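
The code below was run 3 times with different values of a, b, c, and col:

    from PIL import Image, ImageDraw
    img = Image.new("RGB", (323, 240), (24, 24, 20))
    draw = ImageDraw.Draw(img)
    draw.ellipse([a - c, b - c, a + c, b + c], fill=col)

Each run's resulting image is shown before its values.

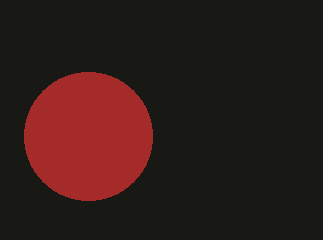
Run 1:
a = 88
b = 136
c = 64
col = 'brown'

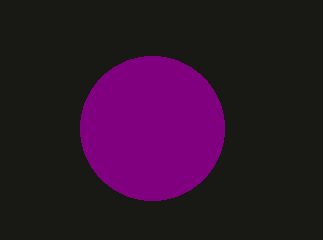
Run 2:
a = 152, b = 128, c = 72, col = 'purple'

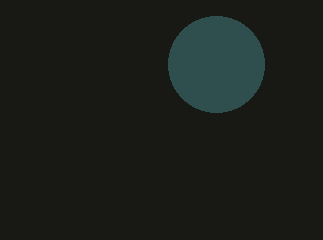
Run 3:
a = 216; b = 64; c = 48; col = 'darkslategray'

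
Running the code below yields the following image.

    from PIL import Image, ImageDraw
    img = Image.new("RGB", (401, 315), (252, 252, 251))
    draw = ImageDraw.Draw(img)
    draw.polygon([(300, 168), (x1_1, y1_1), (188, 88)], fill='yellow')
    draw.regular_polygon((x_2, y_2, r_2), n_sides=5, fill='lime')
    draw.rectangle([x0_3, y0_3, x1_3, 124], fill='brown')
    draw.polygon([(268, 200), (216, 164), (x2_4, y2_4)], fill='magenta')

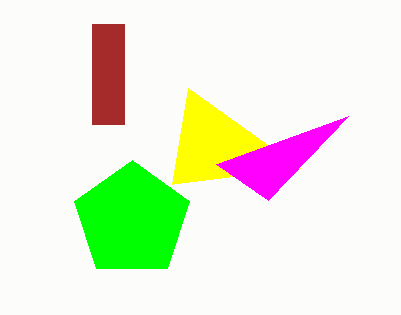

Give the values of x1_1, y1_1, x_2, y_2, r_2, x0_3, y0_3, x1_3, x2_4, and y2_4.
x1_1 = 172; y1_1 = 184; x_2 = 132; y_2 = 220; r_2 = 60; x0_3 = 92; y0_3 = 24; x1_3 = 124; x2_4 = 348; y2_4 = 116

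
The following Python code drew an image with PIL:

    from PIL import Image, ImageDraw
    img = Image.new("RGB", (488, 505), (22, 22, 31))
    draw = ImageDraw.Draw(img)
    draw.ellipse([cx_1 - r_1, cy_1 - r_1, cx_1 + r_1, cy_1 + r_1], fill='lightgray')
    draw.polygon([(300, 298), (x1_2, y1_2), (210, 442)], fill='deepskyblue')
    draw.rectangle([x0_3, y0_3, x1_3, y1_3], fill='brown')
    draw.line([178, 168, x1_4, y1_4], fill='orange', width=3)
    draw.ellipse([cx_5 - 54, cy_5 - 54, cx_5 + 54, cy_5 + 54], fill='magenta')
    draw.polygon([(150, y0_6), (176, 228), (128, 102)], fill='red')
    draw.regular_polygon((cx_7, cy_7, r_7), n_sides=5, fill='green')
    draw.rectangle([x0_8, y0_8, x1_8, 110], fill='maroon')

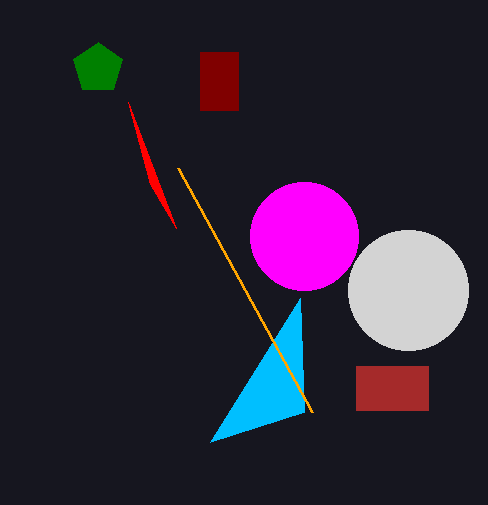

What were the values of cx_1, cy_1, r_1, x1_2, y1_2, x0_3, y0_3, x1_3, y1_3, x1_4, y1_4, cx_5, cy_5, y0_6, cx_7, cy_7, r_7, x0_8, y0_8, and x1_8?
cx_1 = 408, cy_1 = 290, r_1 = 60, x1_2 = 304, y1_2 = 412, x0_3 = 356, y0_3 = 366, x1_3 = 428, y1_3 = 410, x1_4 = 312, y1_4 = 412, cx_5 = 304, cy_5 = 236, y0_6 = 184, cx_7 = 98, cy_7 = 68, r_7 = 26, x0_8 = 200, y0_8 = 52, x1_8 = 238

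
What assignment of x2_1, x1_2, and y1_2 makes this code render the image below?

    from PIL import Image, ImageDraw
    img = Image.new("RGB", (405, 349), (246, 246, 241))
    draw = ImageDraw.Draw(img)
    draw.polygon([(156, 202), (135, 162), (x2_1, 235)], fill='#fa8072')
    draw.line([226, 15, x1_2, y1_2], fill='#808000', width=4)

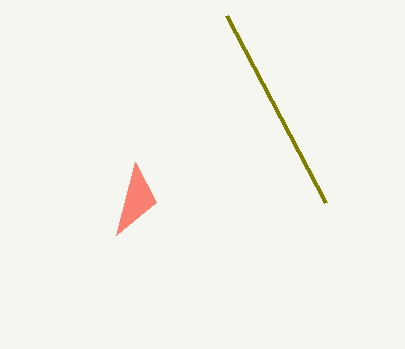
x2_1 = 116
x1_2 = 325
y1_2 = 202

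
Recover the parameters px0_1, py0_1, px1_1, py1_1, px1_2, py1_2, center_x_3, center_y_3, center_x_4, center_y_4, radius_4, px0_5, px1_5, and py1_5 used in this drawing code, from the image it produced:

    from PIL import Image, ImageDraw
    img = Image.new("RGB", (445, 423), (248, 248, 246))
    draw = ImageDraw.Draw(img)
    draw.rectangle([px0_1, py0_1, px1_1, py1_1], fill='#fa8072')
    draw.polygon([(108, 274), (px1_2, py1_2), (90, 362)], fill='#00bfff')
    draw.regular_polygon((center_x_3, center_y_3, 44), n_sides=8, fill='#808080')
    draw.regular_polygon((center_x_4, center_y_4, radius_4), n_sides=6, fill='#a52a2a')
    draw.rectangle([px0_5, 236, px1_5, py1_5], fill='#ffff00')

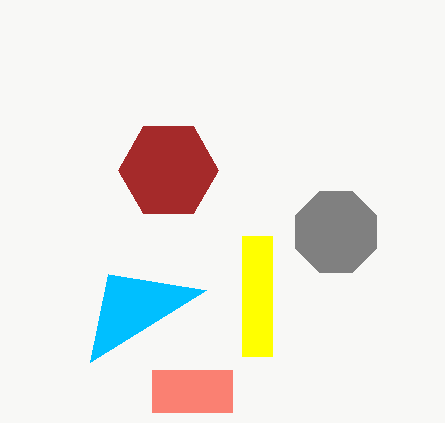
px0_1 = 152
py0_1 = 370
px1_1 = 232
py1_1 = 412
px1_2 = 206
py1_2 = 290
center_x_3 = 336
center_y_3 = 232
center_x_4 = 168
center_y_4 = 170
radius_4 = 50
px0_5 = 242
px1_5 = 272
py1_5 = 356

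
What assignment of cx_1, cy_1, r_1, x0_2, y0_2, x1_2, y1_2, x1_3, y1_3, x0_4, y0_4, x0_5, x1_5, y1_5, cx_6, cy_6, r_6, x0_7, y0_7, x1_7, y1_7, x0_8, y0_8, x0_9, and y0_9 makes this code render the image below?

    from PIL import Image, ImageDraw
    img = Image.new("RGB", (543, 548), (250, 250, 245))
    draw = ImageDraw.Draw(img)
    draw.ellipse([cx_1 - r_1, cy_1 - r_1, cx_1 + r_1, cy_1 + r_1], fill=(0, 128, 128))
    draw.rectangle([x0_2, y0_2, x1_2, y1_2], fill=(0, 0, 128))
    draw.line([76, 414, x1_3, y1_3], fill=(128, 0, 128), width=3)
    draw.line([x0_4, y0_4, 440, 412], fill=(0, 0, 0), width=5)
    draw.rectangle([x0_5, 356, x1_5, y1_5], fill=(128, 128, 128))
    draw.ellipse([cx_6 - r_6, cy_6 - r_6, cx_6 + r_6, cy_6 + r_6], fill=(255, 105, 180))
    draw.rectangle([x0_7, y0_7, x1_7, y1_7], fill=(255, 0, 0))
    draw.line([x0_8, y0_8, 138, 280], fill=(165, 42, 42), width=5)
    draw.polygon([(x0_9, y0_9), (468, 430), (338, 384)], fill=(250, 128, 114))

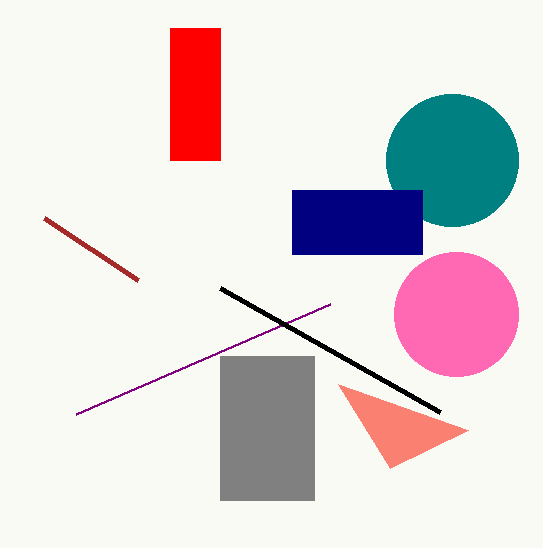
cx_1 = 452; cy_1 = 160; r_1 = 66; x0_2 = 292; y0_2 = 190; x1_2 = 422; y1_2 = 254; x1_3 = 330; y1_3 = 304; x0_4 = 220; y0_4 = 288; x0_5 = 220; x1_5 = 314; y1_5 = 500; cx_6 = 456; cy_6 = 314; r_6 = 62; x0_7 = 170; y0_7 = 28; x1_7 = 220; y1_7 = 160; x0_8 = 44; y0_8 = 218; x0_9 = 390; y0_9 = 468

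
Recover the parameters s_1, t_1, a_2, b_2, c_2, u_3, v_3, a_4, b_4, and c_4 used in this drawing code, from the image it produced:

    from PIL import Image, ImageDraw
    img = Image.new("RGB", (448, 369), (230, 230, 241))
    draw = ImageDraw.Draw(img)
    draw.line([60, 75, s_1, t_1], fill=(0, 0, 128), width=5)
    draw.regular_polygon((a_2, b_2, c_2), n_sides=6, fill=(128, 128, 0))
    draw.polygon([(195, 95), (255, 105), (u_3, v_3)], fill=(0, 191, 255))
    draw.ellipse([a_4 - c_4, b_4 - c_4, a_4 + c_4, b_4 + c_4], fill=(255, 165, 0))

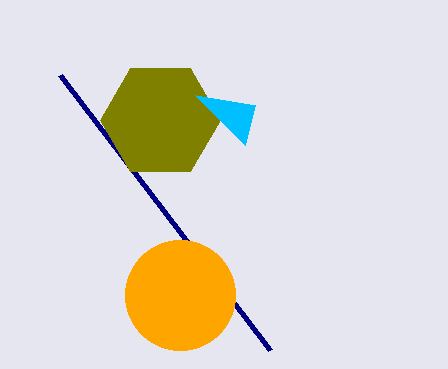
s_1 = 270
t_1 = 350
a_2 = 160
b_2 = 120
c_2 = 60
u_3 = 245
v_3 = 145
a_4 = 180
b_4 = 295
c_4 = 55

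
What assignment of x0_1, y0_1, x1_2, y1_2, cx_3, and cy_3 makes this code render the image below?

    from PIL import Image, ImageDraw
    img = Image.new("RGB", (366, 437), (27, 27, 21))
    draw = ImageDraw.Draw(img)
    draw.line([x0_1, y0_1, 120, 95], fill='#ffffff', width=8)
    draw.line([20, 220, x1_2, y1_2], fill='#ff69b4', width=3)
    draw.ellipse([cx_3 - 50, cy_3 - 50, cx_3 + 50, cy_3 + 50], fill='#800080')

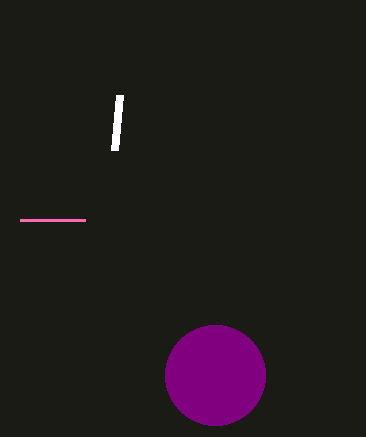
x0_1 = 115
y0_1 = 150
x1_2 = 85
y1_2 = 220
cx_3 = 215
cy_3 = 375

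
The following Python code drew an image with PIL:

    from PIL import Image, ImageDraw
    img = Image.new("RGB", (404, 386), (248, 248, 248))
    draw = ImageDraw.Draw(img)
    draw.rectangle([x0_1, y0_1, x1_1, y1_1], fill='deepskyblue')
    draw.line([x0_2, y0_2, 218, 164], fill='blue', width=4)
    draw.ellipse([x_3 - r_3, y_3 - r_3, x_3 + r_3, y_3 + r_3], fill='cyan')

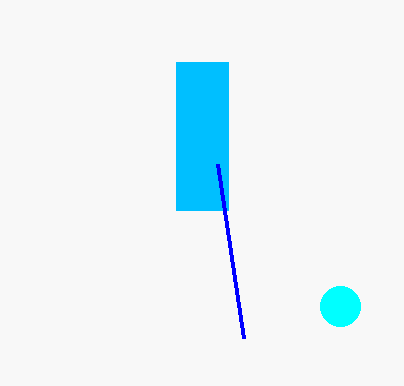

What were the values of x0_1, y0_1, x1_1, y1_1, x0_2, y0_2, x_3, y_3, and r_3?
x0_1 = 176; y0_1 = 62; x1_1 = 228; y1_1 = 210; x0_2 = 244; y0_2 = 338; x_3 = 340; y_3 = 306; r_3 = 20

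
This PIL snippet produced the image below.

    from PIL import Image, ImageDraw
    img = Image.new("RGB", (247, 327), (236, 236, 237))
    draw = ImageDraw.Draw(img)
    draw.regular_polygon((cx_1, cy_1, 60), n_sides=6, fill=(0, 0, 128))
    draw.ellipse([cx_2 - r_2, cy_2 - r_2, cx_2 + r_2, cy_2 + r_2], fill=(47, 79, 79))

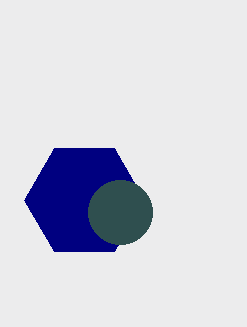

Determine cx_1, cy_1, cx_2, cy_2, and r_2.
cx_1 = 84
cy_1 = 200
cx_2 = 120
cy_2 = 212
r_2 = 32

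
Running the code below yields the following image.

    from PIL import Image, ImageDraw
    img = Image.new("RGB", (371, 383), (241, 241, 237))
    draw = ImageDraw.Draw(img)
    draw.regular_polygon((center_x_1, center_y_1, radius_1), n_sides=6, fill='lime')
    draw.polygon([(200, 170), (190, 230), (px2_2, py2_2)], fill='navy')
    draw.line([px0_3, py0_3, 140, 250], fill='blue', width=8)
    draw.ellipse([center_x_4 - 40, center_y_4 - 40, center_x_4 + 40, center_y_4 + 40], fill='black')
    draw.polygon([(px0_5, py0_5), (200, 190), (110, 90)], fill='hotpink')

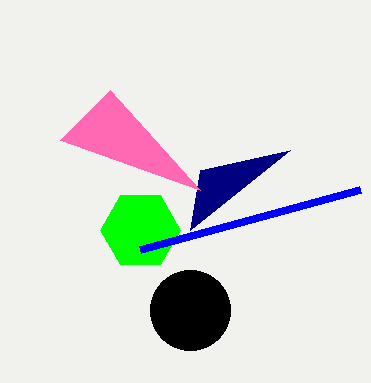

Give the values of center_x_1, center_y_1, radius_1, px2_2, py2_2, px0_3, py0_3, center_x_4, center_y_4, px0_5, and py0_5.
center_x_1 = 140; center_y_1 = 230; radius_1 = 40; px2_2 = 290; py2_2 = 150; px0_3 = 360; py0_3 = 190; center_x_4 = 190; center_y_4 = 310; px0_5 = 60; py0_5 = 140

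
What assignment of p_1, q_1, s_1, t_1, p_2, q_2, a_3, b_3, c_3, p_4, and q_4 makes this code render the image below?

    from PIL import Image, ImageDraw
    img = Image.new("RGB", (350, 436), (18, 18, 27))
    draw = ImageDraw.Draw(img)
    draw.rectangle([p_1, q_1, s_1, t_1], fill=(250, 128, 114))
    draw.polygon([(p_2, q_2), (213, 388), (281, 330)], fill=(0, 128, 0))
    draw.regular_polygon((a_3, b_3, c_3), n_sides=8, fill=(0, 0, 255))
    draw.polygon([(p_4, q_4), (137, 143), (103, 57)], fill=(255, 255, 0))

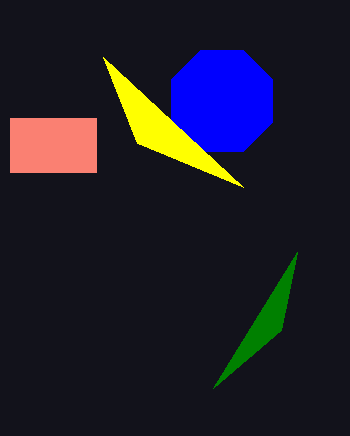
p_1 = 10
q_1 = 118
s_1 = 96
t_1 = 172
p_2 = 297
q_2 = 252
a_3 = 222
b_3 = 101
c_3 = 55
p_4 = 243
q_4 = 187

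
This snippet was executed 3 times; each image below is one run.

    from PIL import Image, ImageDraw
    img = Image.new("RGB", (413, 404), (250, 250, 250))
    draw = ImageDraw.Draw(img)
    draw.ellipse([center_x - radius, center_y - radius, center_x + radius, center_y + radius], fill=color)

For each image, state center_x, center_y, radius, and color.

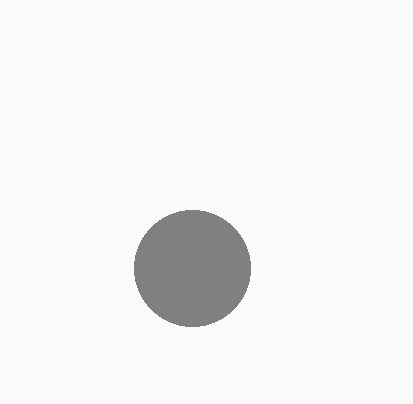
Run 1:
center_x = 192, center_y = 268, radius = 58, color = 'gray'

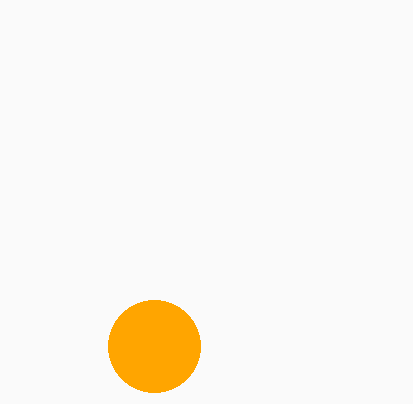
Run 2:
center_x = 154; center_y = 346; radius = 46; color = 'orange'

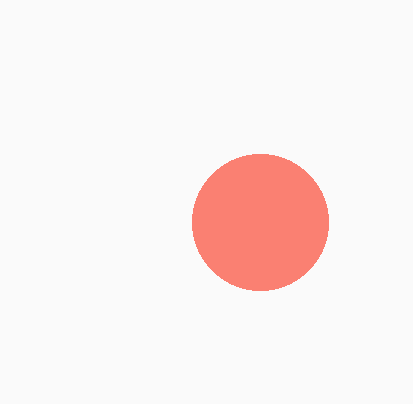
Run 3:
center_x = 260; center_y = 222; radius = 68; color = 'salmon'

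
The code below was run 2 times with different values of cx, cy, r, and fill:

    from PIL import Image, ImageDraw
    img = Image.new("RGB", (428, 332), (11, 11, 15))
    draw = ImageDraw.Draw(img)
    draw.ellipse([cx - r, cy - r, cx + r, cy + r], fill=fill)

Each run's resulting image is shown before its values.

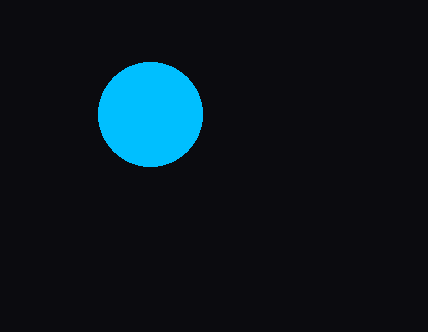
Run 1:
cx = 150
cy = 114
r = 52
fill = 'deepskyblue'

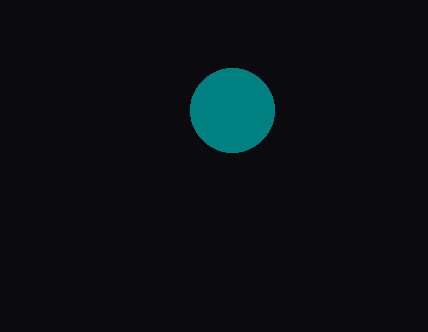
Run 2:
cx = 232; cy = 110; r = 42; fill = 'teal'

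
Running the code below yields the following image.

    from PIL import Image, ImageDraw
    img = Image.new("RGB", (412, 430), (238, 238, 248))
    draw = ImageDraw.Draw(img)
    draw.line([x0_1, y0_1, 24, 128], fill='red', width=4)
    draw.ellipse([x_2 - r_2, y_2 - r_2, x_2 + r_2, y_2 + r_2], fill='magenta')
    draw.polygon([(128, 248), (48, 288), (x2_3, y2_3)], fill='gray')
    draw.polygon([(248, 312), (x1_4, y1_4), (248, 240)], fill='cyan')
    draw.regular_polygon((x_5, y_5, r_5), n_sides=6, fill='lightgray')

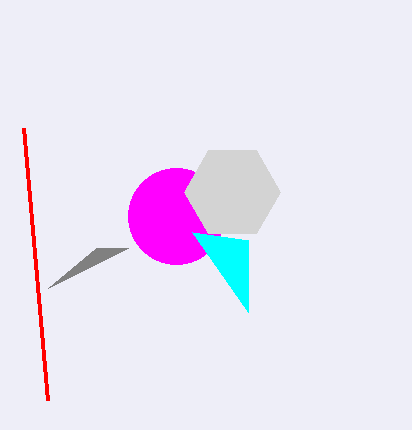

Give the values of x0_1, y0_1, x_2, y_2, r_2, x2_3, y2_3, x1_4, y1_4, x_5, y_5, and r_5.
x0_1 = 48
y0_1 = 400
x_2 = 176
y_2 = 216
r_2 = 48
x2_3 = 96
y2_3 = 248
x1_4 = 192
y1_4 = 232
x_5 = 232
y_5 = 192
r_5 = 48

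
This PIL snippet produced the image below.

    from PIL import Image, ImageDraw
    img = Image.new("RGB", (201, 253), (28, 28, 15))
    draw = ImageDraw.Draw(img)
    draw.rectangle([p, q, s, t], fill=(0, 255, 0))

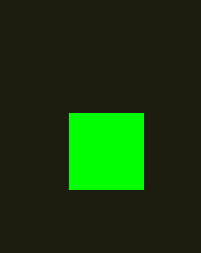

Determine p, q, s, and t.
p = 69, q = 113, s = 143, t = 189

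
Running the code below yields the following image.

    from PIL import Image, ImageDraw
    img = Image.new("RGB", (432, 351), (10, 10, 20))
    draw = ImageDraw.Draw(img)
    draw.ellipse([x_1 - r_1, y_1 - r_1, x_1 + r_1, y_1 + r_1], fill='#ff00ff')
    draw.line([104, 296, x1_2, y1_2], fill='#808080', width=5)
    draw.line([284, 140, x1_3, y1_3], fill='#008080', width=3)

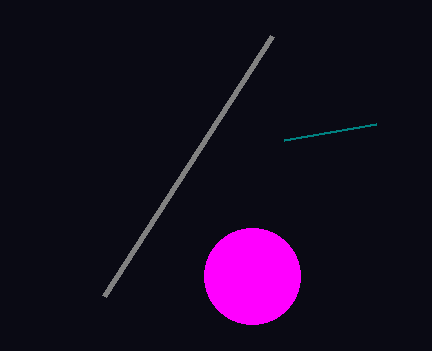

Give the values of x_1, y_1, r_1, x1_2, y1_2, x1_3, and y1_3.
x_1 = 252; y_1 = 276; r_1 = 48; x1_2 = 272; y1_2 = 36; x1_3 = 376; y1_3 = 124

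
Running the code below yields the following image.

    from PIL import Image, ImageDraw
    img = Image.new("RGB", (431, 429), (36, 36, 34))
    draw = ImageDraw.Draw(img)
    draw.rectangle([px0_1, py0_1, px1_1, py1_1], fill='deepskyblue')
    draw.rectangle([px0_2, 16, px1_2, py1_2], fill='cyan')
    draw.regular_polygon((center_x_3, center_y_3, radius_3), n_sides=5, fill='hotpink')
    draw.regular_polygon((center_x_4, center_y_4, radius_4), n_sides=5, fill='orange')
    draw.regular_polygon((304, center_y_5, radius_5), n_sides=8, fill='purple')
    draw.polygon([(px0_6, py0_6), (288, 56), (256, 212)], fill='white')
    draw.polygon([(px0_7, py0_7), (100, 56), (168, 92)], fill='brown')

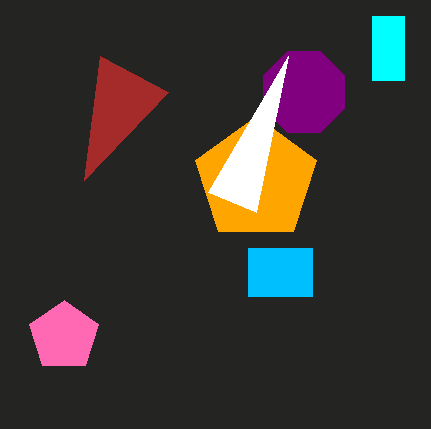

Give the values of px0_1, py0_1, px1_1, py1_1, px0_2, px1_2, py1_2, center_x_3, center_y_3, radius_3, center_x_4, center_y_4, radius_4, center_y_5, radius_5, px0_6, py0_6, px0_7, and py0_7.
px0_1 = 248; py0_1 = 248; px1_1 = 312; py1_1 = 296; px0_2 = 372; px1_2 = 404; py1_2 = 80; center_x_3 = 64; center_y_3 = 336; radius_3 = 36; center_x_4 = 256; center_y_4 = 180; radius_4 = 64; center_y_5 = 92; radius_5 = 44; px0_6 = 208; py0_6 = 192; px0_7 = 84; py0_7 = 180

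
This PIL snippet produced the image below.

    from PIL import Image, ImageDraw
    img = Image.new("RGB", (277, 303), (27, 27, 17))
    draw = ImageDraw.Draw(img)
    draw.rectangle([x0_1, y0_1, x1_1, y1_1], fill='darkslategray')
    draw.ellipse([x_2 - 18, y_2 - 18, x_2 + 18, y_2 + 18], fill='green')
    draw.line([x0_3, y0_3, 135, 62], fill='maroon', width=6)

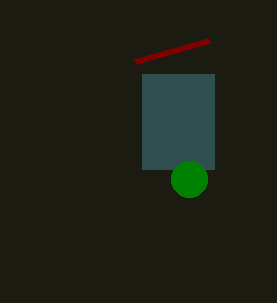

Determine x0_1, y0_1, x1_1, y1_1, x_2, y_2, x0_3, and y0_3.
x0_1 = 142, y0_1 = 74, x1_1 = 214, y1_1 = 169, x_2 = 189, y_2 = 179, x0_3 = 209, y0_3 = 41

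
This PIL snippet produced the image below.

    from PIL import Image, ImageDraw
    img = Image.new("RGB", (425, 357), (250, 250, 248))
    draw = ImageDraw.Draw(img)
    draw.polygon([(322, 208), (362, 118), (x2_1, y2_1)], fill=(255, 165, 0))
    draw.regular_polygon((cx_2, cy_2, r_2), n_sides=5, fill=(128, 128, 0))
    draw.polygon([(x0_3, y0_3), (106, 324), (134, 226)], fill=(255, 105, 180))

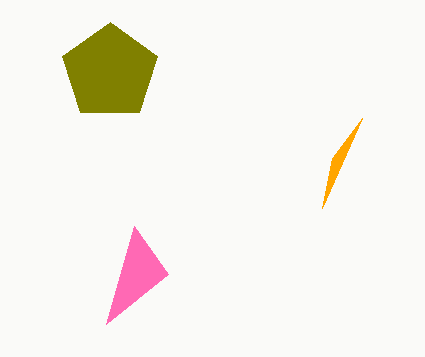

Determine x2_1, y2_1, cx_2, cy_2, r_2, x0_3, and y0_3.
x2_1 = 332
y2_1 = 158
cx_2 = 110
cy_2 = 72
r_2 = 50
x0_3 = 168
y0_3 = 274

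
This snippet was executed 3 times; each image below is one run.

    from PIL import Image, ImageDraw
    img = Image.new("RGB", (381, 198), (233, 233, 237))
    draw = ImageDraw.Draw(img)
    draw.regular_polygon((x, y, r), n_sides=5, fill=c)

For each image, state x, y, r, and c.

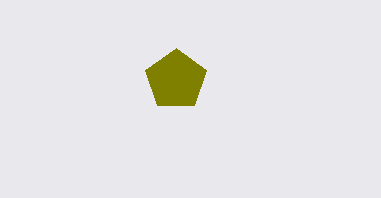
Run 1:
x = 176
y = 80
r = 32
c = 'olive'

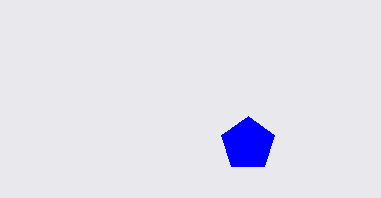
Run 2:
x = 248
y = 144
r = 28
c = 'blue'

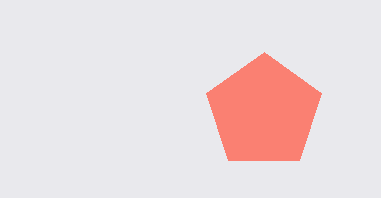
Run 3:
x = 264, y = 112, r = 60, c = 'salmon'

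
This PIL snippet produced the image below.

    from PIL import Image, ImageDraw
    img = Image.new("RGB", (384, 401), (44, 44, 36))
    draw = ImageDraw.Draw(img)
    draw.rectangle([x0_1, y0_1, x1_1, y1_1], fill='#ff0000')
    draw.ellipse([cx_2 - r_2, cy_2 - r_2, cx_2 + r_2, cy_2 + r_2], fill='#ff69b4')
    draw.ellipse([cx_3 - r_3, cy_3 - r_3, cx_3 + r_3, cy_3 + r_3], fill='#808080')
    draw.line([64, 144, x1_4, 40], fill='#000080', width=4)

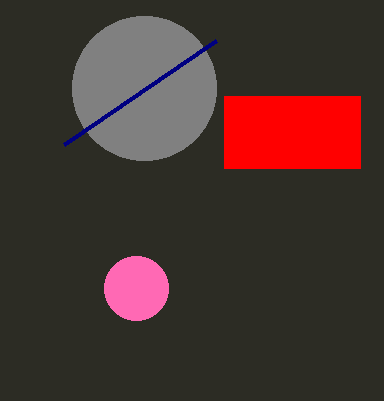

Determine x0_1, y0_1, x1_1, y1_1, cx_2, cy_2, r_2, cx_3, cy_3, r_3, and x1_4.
x0_1 = 224; y0_1 = 96; x1_1 = 360; y1_1 = 168; cx_2 = 136; cy_2 = 288; r_2 = 32; cx_3 = 144; cy_3 = 88; r_3 = 72; x1_4 = 216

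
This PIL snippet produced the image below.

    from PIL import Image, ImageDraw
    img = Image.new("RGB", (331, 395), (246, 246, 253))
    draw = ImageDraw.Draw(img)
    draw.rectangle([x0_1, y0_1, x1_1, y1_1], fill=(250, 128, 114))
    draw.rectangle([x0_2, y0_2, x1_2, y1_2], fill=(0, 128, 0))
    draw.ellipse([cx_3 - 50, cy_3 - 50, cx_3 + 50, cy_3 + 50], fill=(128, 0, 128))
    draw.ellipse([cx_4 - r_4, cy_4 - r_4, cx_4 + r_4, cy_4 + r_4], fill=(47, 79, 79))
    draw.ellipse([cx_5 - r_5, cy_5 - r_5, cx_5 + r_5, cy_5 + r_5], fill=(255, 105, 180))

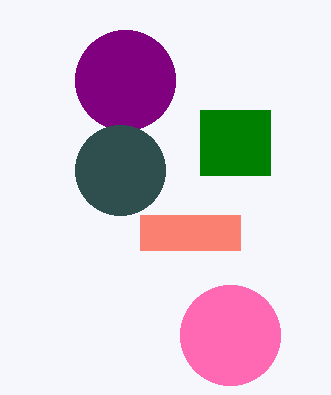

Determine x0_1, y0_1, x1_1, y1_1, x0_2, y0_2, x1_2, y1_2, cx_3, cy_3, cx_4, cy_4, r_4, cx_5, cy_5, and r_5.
x0_1 = 140
y0_1 = 215
x1_1 = 240
y1_1 = 250
x0_2 = 200
y0_2 = 110
x1_2 = 270
y1_2 = 175
cx_3 = 125
cy_3 = 80
cx_4 = 120
cy_4 = 170
r_4 = 45
cx_5 = 230
cy_5 = 335
r_5 = 50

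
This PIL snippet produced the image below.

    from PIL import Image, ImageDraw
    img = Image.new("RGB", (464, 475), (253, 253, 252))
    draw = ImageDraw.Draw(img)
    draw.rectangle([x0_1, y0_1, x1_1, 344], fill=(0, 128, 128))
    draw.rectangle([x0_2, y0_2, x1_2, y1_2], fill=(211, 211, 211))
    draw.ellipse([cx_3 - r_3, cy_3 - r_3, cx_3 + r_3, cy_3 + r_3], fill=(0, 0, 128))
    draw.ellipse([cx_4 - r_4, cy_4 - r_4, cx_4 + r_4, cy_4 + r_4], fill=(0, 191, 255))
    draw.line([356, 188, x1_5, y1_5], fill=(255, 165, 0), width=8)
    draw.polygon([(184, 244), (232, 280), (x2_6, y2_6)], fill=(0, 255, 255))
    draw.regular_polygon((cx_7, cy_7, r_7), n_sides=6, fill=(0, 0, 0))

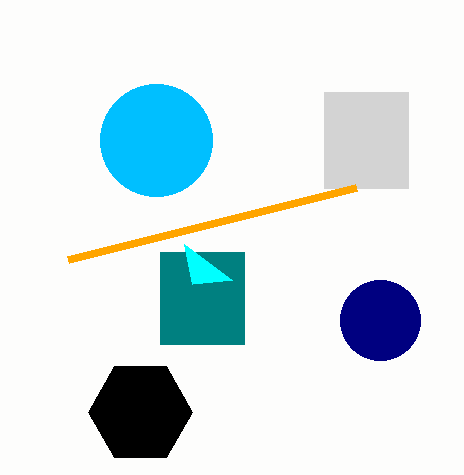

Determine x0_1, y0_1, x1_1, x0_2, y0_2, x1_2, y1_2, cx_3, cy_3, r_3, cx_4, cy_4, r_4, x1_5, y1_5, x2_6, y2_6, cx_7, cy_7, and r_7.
x0_1 = 160; y0_1 = 252; x1_1 = 244; x0_2 = 324; y0_2 = 92; x1_2 = 408; y1_2 = 188; cx_3 = 380; cy_3 = 320; r_3 = 40; cx_4 = 156; cy_4 = 140; r_4 = 56; x1_5 = 68; y1_5 = 260; x2_6 = 192; y2_6 = 284; cx_7 = 140; cy_7 = 412; r_7 = 52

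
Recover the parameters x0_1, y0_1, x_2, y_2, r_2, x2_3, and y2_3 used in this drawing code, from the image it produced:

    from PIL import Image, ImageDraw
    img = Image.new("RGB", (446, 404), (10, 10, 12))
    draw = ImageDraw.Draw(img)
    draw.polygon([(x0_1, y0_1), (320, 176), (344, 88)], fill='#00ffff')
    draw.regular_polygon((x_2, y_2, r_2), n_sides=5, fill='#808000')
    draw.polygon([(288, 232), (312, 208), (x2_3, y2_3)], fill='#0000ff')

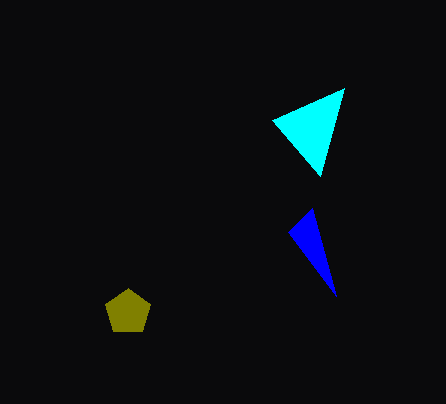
x0_1 = 272; y0_1 = 120; x_2 = 128; y_2 = 312; r_2 = 24; x2_3 = 336; y2_3 = 296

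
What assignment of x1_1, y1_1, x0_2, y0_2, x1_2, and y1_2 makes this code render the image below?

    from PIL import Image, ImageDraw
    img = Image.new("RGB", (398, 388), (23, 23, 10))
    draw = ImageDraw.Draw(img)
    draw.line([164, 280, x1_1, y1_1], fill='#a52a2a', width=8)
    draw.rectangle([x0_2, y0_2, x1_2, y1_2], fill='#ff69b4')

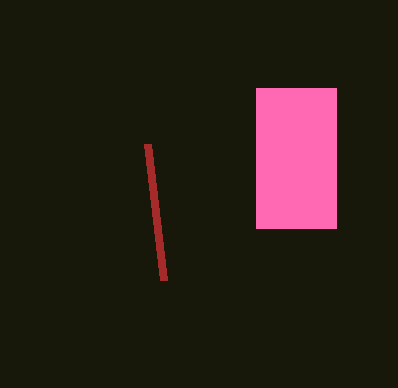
x1_1 = 148, y1_1 = 144, x0_2 = 256, y0_2 = 88, x1_2 = 336, y1_2 = 228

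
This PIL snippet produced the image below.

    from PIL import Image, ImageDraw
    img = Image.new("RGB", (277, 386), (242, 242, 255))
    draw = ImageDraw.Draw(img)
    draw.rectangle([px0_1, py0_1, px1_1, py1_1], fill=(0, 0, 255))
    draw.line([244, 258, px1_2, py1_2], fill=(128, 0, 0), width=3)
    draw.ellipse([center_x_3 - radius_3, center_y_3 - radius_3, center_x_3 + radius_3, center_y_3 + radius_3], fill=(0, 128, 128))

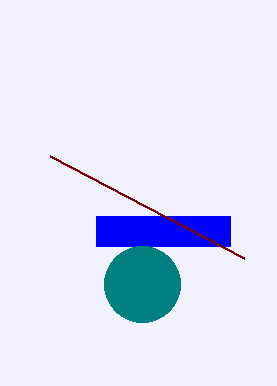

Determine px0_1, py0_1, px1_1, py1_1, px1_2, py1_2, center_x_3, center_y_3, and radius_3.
px0_1 = 96, py0_1 = 216, px1_1 = 230, py1_1 = 246, px1_2 = 50, py1_2 = 156, center_x_3 = 142, center_y_3 = 284, radius_3 = 38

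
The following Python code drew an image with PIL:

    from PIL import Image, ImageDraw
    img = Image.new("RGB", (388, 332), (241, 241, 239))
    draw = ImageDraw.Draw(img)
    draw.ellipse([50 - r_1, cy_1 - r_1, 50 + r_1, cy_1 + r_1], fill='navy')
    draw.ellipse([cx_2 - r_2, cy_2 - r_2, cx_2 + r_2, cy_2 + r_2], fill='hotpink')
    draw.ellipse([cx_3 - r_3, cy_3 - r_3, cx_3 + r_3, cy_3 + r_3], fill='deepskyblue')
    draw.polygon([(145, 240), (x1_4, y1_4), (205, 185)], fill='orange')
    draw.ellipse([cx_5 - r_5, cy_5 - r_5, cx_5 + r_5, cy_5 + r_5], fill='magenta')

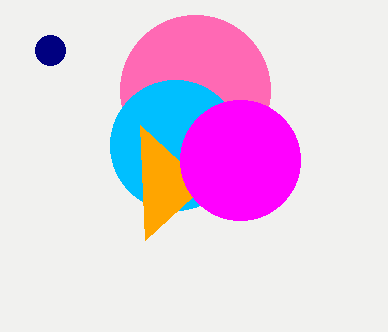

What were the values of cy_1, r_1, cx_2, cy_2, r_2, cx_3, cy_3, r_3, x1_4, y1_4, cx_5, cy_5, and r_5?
cy_1 = 50, r_1 = 15, cx_2 = 195, cy_2 = 90, r_2 = 75, cx_3 = 175, cy_3 = 145, r_3 = 65, x1_4 = 140, y1_4 = 125, cx_5 = 240, cy_5 = 160, r_5 = 60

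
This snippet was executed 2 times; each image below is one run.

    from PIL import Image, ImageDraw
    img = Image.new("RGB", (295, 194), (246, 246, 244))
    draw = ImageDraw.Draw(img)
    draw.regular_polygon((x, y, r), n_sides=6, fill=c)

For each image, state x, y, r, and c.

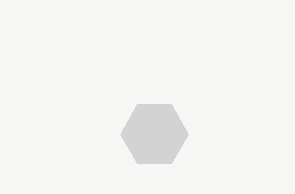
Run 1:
x = 154; y = 134; r = 34; c = 'lightgray'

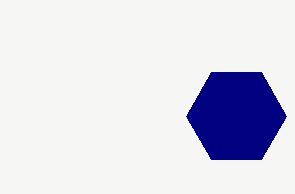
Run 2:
x = 236
y = 116
r = 50
c = 'navy'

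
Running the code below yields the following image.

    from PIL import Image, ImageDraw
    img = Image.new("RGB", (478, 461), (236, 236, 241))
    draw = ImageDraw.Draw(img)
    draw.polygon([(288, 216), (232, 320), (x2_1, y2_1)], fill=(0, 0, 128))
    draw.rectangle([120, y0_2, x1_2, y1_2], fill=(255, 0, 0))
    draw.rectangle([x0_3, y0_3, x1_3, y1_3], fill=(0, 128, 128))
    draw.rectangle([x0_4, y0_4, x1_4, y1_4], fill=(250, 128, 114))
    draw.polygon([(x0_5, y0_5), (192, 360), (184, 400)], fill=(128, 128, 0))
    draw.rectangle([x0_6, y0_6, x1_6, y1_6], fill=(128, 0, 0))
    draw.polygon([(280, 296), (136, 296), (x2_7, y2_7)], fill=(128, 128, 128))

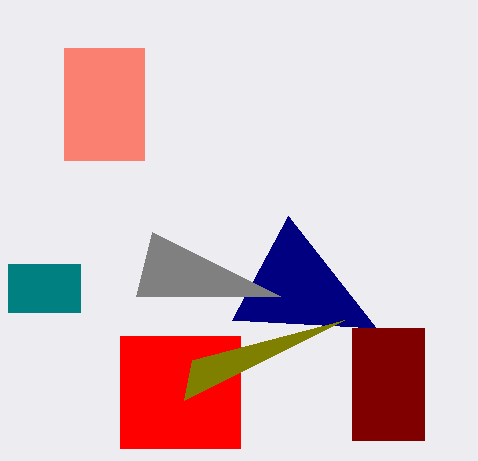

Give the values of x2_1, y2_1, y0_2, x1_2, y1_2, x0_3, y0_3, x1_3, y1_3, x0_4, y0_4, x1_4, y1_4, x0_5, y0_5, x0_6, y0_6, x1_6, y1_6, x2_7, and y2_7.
x2_1 = 376; y2_1 = 328; y0_2 = 336; x1_2 = 240; y1_2 = 448; x0_3 = 8; y0_3 = 264; x1_3 = 80; y1_3 = 312; x0_4 = 64; y0_4 = 48; x1_4 = 144; y1_4 = 160; x0_5 = 344; y0_5 = 320; x0_6 = 352; y0_6 = 328; x1_6 = 424; y1_6 = 440; x2_7 = 152; y2_7 = 232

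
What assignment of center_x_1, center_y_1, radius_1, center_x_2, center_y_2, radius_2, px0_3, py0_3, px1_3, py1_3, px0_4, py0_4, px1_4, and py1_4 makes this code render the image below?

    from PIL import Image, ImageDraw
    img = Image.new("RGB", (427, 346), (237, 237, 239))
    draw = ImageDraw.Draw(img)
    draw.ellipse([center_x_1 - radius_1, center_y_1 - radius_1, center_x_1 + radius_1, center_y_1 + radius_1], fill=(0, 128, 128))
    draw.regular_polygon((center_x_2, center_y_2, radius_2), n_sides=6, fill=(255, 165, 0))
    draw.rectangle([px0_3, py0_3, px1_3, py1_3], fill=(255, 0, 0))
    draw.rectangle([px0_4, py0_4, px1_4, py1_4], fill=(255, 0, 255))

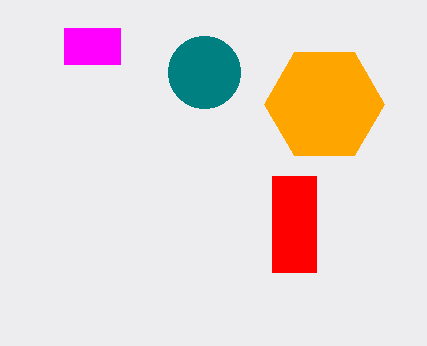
center_x_1 = 204
center_y_1 = 72
radius_1 = 36
center_x_2 = 324
center_y_2 = 104
radius_2 = 60
px0_3 = 272
py0_3 = 176
px1_3 = 316
py1_3 = 272
px0_4 = 64
py0_4 = 28
px1_4 = 120
py1_4 = 64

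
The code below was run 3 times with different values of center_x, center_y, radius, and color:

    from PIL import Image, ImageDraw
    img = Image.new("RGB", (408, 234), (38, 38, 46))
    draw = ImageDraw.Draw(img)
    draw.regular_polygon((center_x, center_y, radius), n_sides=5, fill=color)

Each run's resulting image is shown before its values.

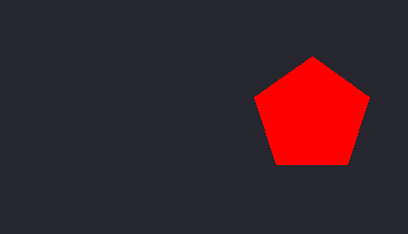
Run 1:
center_x = 312; center_y = 116; radius = 60; color = 'red'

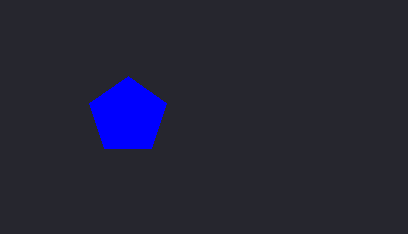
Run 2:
center_x = 128, center_y = 116, radius = 40, color = 'blue'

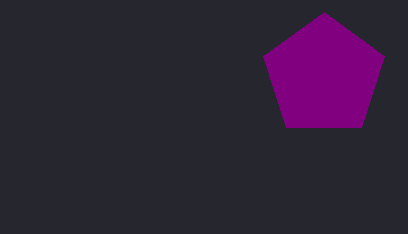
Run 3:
center_x = 324
center_y = 76
radius = 64
color = 'purple'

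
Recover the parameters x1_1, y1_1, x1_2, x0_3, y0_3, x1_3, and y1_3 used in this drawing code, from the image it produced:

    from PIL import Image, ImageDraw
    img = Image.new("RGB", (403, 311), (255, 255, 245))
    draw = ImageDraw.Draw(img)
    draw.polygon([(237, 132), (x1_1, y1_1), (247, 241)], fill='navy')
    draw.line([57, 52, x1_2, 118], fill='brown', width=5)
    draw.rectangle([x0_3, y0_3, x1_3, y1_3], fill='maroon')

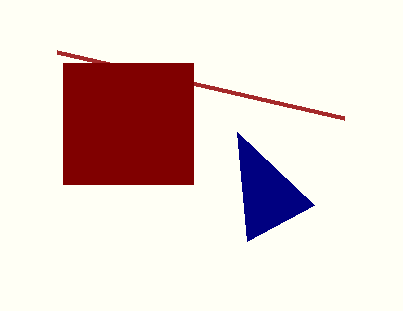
x1_1 = 314
y1_1 = 205
x1_2 = 344
x0_3 = 63
y0_3 = 63
x1_3 = 193
y1_3 = 184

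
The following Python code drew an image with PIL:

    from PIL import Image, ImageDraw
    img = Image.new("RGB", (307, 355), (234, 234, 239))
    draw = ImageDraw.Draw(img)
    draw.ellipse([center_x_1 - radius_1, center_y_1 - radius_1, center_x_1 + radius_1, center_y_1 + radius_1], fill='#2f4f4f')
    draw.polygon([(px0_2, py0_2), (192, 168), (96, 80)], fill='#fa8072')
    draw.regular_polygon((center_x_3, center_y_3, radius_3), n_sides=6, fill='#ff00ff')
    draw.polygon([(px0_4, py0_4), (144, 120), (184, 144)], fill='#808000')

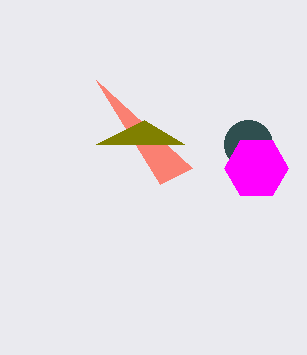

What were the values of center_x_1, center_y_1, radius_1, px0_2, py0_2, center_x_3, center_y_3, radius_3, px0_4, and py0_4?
center_x_1 = 248
center_y_1 = 144
radius_1 = 24
px0_2 = 160
py0_2 = 184
center_x_3 = 256
center_y_3 = 168
radius_3 = 32
px0_4 = 96
py0_4 = 144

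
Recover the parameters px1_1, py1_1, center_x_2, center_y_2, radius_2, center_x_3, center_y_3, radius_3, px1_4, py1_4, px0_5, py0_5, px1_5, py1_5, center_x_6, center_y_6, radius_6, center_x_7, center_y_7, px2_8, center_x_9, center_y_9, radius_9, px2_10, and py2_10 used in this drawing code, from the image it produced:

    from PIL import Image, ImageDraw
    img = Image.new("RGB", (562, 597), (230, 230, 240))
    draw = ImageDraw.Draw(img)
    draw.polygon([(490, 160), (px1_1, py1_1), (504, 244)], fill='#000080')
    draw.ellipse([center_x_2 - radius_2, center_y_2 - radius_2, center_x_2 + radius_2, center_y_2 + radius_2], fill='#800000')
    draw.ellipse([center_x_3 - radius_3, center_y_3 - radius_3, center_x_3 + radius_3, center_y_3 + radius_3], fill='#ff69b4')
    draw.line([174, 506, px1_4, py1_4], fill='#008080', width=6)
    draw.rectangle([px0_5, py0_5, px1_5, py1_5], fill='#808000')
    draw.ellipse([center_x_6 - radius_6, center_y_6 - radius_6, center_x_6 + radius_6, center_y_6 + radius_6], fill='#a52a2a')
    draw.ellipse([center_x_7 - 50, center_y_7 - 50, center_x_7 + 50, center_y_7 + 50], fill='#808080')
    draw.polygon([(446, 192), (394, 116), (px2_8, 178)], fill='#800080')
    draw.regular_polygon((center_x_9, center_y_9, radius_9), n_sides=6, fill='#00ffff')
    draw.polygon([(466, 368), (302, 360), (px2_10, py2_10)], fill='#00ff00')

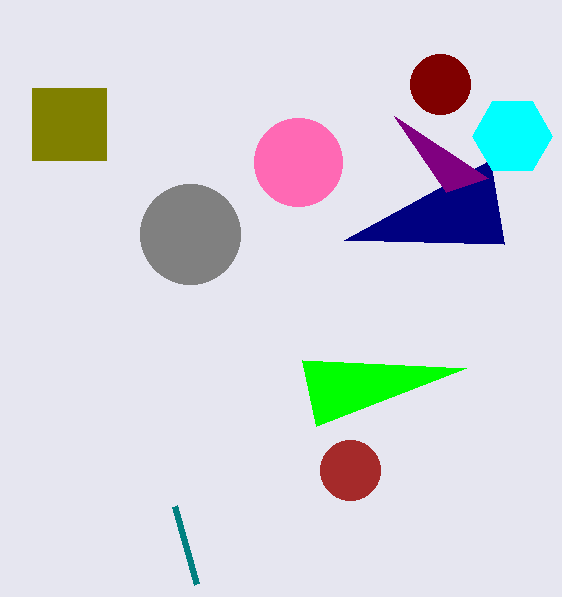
px1_1 = 344; py1_1 = 240; center_x_2 = 440; center_y_2 = 84; radius_2 = 30; center_x_3 = 298; center_y_3 = 162; radius_3 = 44; px1_4 = 196; py1_4 = 584; px0_5 = 32; py0_5 = 88; px1_5 = 106; py1_5 = 160; center_x_6 = 350; center_y_6 = 470; radius_6 = 30; center_x_7 = 190; center_y_7 = 234; px2_8 = 488; center_x_9 = 512; center_y_9 = 136; radius_9 = 40; px2_10 = 316; py2_10 = 426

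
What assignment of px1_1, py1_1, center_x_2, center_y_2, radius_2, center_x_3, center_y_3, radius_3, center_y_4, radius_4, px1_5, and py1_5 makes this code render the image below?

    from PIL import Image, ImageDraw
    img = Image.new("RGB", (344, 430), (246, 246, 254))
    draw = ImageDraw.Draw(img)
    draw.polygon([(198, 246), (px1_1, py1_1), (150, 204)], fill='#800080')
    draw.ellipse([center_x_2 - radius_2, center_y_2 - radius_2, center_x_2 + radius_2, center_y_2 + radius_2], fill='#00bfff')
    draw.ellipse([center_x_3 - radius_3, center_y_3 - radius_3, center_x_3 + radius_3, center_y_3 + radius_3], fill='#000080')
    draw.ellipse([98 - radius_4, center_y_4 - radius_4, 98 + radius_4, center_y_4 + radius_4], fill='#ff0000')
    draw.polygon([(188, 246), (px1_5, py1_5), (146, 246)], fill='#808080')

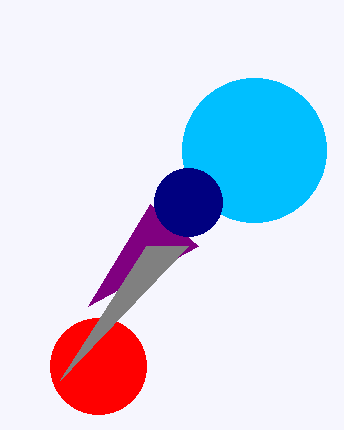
px1_1 = 88; py1_1 = 306; center_x_2 = 254; center_y_2 = 150; radius_2 = 72; center_x_3 = 188; center_y_3 = 202; radius_3 = 34; center_y_4 = 366; radius_4 = 48; px1_5 = 60; py1_5 = 380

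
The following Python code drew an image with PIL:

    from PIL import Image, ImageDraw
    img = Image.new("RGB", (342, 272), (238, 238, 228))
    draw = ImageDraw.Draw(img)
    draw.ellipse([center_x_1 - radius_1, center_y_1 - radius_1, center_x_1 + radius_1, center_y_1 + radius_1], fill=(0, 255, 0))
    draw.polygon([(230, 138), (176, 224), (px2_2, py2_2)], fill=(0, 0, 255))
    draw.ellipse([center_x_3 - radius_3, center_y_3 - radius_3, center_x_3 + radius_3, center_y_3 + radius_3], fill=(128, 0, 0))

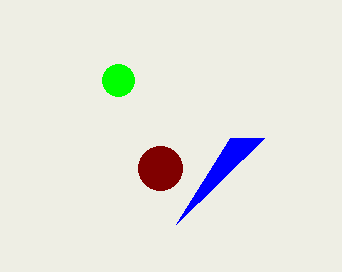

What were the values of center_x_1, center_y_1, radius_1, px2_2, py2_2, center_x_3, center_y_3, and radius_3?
center_x_1 = 118; center_y_1 = 80; radius_1 = 16; px2_2 = 264; py2_2 = 138; center_x_3 = 160; center_y_3 = 168; radius_3 = 22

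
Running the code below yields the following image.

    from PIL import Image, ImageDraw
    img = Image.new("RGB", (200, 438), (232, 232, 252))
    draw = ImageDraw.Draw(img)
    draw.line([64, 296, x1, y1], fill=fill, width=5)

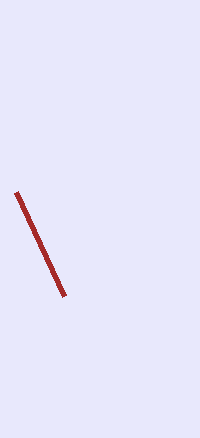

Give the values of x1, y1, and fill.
x1 = 16
y1 = 192
fill = 'brown'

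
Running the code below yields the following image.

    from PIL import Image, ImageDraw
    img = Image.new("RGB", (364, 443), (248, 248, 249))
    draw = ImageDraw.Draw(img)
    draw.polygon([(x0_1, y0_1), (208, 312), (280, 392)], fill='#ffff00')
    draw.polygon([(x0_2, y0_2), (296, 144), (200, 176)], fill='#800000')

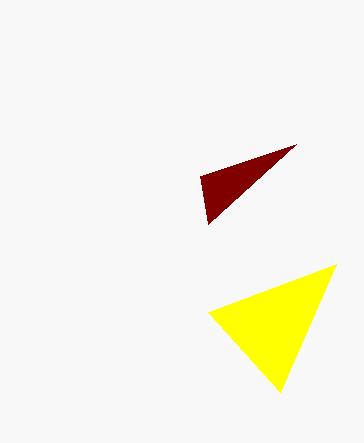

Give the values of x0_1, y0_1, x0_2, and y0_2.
x0_1 = 336; y0_1 = 264; x0_2 = 208; y0_2 = 224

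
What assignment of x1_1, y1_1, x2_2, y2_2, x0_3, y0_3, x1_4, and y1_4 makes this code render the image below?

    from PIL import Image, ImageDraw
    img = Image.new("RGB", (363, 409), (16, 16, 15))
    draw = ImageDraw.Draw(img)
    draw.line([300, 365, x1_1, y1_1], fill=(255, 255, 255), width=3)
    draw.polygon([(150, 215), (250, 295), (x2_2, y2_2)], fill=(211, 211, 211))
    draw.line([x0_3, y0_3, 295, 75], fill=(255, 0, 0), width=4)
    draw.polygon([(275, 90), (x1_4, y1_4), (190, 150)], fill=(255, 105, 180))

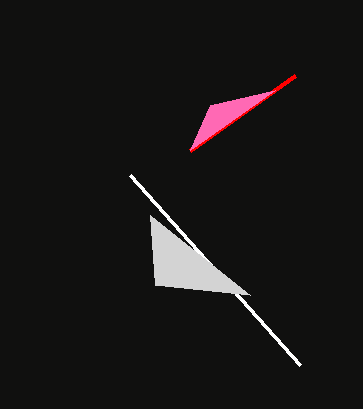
x1_1 = 130; y1_1 = 175; x2_2 = 155; y2_2 = 285; x0_3 = 190; y0_3 = 150; x1_4 = 210; y1_4 = 105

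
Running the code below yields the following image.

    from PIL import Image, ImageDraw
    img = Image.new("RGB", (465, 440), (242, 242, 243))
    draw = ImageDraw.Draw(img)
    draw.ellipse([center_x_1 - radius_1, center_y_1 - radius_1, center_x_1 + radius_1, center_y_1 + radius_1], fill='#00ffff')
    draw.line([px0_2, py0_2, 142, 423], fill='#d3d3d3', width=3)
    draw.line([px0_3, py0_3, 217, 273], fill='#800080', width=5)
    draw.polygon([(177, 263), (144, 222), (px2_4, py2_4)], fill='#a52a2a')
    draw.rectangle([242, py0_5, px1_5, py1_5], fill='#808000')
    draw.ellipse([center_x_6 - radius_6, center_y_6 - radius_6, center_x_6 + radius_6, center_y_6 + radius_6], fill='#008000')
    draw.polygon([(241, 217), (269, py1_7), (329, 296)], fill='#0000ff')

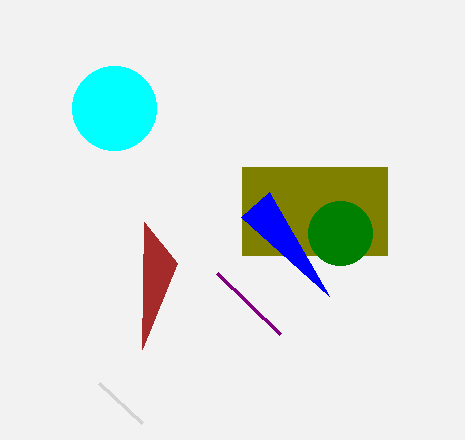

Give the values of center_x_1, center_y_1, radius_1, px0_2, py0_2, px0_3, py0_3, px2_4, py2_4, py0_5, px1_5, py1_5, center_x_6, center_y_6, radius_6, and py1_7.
center_x_1 = 114; center_y_1 = 108; radius_1 = 42; px0_2 = 99; py0_2 = 383; px0_3 = 280; py0_3 = 334; px2_4 = 142; py2_4 = 349; py0_5 = 167; px1_5 = 387; py1_5 = 255; center_x_6 = 340; center_y_6 = 233; radius_6 = 32; py1_7 = 192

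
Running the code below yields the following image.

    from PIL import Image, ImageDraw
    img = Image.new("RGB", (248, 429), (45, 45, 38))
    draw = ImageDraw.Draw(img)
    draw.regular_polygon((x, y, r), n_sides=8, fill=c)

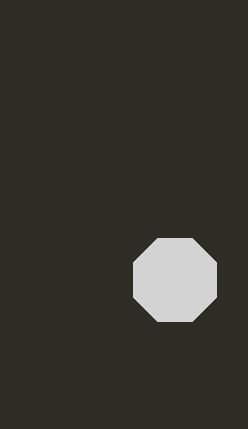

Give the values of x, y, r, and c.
x = 175; y = 280; r = 45; c = 'lightgray'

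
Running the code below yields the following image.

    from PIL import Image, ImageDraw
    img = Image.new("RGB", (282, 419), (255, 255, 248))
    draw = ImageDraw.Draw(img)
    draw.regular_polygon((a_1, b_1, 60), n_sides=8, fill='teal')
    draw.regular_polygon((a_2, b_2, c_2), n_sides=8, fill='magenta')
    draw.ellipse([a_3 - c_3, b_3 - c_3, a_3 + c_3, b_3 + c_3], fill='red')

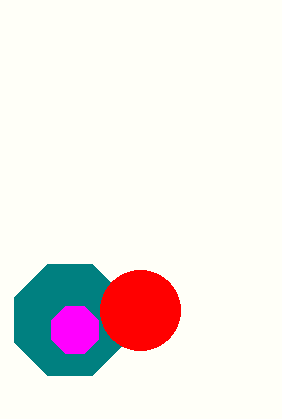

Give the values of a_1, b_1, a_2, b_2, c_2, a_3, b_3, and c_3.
a_1 = 70; b_1 = 320; a_2 = 75; b_2 = 330; c_2 = 25; a_3 = 140; b_3 = 310; c_3 = 40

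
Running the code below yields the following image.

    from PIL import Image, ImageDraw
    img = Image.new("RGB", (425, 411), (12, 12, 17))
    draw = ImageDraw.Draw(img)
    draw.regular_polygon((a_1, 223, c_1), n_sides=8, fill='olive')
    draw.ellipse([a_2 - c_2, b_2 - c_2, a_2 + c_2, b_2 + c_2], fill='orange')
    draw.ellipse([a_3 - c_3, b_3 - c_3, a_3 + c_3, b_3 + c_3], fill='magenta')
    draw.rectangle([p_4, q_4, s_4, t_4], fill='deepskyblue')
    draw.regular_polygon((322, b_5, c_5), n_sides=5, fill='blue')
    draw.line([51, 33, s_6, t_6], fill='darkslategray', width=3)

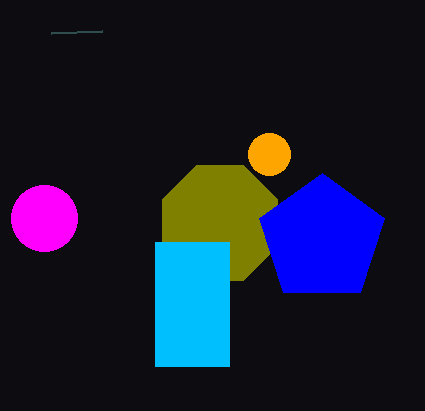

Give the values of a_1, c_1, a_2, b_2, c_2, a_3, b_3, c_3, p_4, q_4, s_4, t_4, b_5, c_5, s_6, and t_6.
a_1 = 220
c_1 = 62
a_2 = 269
b_2 = 154
c_2 = 21
a_3 = 44
b_3 = 218
c_3 = 33
p_4 = 155
q_4 = 242
s_4 = 229
t_4 = 366
b_5 = 239
c_5 = 66
s_6 = 102
t_6 = 31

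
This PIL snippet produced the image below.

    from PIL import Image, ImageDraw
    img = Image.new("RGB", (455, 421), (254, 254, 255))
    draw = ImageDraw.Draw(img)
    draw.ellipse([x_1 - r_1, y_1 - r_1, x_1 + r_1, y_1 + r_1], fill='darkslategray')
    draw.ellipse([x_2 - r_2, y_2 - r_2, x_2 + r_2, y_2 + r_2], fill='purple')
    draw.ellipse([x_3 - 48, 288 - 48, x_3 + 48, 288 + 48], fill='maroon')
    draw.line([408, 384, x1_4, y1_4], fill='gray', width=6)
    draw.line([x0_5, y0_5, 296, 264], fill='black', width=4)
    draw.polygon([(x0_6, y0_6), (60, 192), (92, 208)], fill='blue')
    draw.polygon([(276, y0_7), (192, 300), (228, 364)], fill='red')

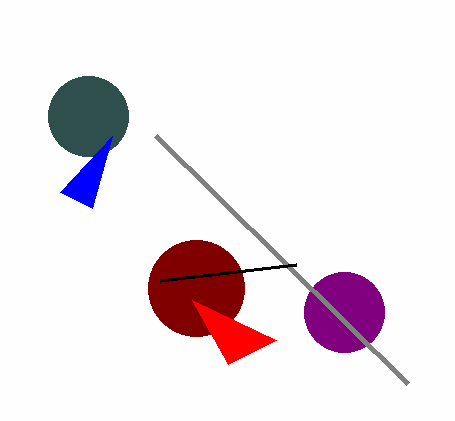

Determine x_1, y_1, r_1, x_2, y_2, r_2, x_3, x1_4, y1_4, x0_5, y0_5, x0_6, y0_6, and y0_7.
x_1 = 88
y_1 = 116
r_1 = 40
x_2 = 344
y_2 = 312
r_2 = 40
x_3 = 196
x1_4 = 156
y1_4 = 136
x0_5 = 160
y0_5 = 280
x0_6 = 112
y0_6 = 136
y0_7 = 340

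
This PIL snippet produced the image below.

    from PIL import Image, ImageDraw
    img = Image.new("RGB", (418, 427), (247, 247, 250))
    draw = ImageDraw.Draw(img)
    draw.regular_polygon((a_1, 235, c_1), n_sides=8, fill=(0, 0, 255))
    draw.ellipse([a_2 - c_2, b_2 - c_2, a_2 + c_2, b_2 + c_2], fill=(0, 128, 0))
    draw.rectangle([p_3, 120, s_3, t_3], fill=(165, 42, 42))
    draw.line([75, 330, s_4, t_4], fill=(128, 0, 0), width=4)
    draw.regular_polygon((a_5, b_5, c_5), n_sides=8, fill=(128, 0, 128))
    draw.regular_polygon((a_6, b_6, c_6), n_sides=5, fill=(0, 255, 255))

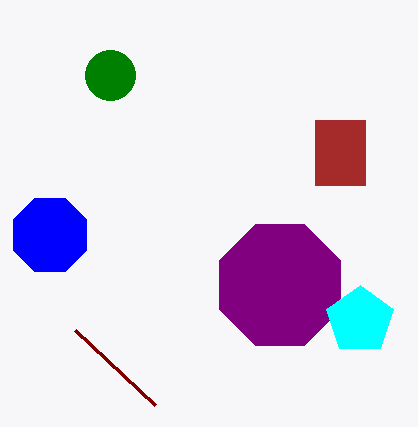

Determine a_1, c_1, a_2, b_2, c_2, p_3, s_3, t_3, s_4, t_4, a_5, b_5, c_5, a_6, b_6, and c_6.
a_1 = 50
c_1 = 40
a_2 = 110
b_2 = 75
c_2 = 25
p_3 = 315
s_3 = 365
t_3 = 185
s_4 = 155
t_4 = 405
a_5 = 280
b_5 = 285
c_5 = 65
a_6 = 360
b_6 = 320
c_6 = 35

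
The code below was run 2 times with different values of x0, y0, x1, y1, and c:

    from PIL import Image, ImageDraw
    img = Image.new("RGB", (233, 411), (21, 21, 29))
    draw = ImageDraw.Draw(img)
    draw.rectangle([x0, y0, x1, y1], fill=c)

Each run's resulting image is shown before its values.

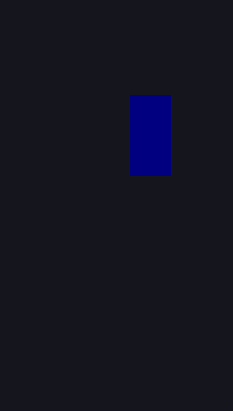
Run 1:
x0 = 130
y0 = 95
x1 = 170
y1 = 175
c = 'navy'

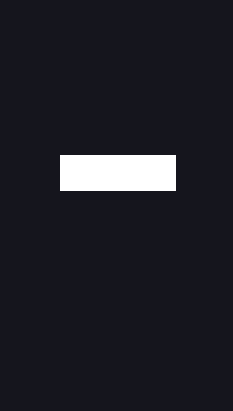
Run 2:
x0 = 60; y0 = 155; x1 = 175; y1 = 190; c = 'white'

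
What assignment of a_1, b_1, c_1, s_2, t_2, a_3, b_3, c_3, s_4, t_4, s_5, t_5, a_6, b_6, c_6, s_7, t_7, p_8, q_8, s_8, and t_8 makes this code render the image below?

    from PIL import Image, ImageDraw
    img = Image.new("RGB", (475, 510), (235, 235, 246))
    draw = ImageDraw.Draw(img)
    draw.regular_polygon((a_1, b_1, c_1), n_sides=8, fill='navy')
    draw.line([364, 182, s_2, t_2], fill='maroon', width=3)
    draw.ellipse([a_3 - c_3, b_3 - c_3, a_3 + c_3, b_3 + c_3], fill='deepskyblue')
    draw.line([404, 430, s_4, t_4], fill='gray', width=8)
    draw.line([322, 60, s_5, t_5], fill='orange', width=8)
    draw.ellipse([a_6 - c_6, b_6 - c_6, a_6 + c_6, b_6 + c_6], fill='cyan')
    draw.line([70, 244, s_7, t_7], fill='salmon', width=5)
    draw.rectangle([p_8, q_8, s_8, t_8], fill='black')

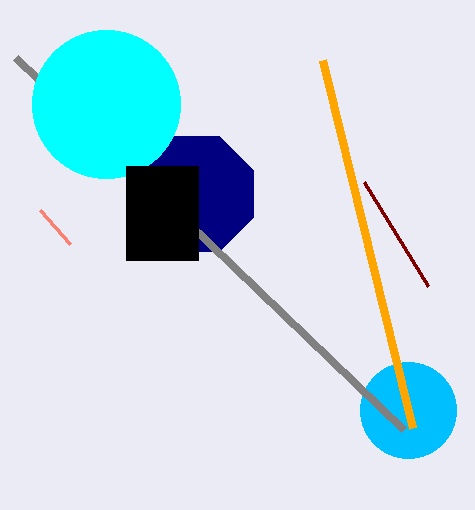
a_1 = 196; b_1 = 194; c_1 = 62; s_2 = 428; t_2 = 286; a_3 = 408; b_3 = 410; c_3 = 48; s_4 = 16; t_4 = 58; s_5 = 412; t_5 = 428; a_6 = 106; b_6 = 104; c_6 = 74; s_7 = 40; t_7 = 210; p_8 = 126; q_8 = 166; s_8 = 198; t_8 = 260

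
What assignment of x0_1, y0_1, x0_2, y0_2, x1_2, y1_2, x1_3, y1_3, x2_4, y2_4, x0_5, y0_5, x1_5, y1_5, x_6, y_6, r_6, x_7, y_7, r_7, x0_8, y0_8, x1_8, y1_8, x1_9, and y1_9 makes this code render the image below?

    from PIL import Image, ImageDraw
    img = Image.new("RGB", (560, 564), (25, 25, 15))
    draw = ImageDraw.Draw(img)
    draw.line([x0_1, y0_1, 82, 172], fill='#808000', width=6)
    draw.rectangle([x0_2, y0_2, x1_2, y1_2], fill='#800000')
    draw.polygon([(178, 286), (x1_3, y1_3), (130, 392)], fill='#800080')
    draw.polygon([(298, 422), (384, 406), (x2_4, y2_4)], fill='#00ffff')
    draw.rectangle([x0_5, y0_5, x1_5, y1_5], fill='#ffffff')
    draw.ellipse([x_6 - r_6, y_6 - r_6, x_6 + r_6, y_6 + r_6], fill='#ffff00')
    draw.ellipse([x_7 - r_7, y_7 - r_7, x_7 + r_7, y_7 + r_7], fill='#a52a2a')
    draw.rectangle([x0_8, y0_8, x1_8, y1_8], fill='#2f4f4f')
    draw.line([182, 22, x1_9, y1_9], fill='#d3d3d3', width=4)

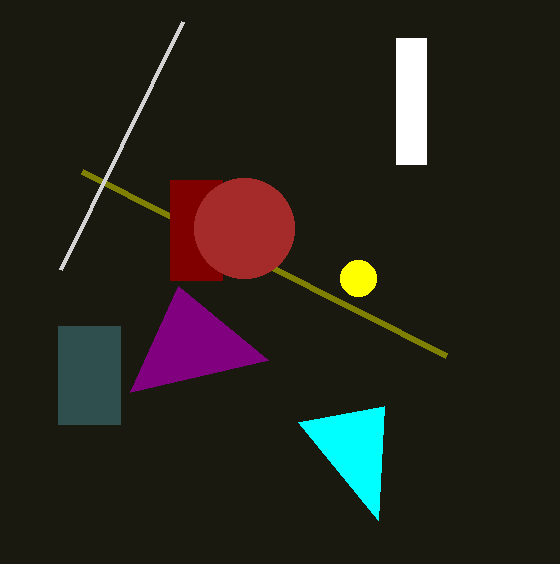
x0_1 = 446
y0_1 = 356
x0_2 = 170
y0_2 = 180
x1_2 = 222
y1_2 = 280
x1_3 = 268
y1_3 = 360
x2_4 = 378
y2_4 = 520
x0_5 = 396
y0_5 = 38
x1_5 = 426
y1_5 = 164
x_6 = 358
y_6 = 278
r_6 = 18
x_7 = 244
y_7 = 228
r_7 = 50
x0_8 = 58
y0_8 = 326
x1_8 = 120
y1_8 = 424
x1_9 = 60
y1_9 = 270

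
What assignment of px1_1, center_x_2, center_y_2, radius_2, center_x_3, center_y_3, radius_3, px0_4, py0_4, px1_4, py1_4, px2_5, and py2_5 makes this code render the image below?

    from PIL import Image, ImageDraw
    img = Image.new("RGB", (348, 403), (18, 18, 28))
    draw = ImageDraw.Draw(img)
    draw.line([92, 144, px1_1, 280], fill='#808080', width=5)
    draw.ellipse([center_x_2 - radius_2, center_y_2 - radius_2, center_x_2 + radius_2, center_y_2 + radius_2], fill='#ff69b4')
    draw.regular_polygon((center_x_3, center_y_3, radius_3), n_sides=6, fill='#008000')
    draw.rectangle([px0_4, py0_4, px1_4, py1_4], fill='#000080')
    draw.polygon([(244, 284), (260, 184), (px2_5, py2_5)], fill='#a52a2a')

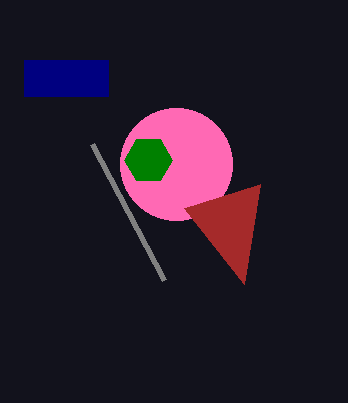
px1_1 = 164, center_x_2 = 176, center_y_2 = 164, radius_2 = 56, center_x_3 = 148, center_y_3 = 160, radius_3 = 24, px0_4 = 24, py0_4 = 60, px1_4 = 108, py1_4 = 96, px2_5 = 184, py2_5 = 208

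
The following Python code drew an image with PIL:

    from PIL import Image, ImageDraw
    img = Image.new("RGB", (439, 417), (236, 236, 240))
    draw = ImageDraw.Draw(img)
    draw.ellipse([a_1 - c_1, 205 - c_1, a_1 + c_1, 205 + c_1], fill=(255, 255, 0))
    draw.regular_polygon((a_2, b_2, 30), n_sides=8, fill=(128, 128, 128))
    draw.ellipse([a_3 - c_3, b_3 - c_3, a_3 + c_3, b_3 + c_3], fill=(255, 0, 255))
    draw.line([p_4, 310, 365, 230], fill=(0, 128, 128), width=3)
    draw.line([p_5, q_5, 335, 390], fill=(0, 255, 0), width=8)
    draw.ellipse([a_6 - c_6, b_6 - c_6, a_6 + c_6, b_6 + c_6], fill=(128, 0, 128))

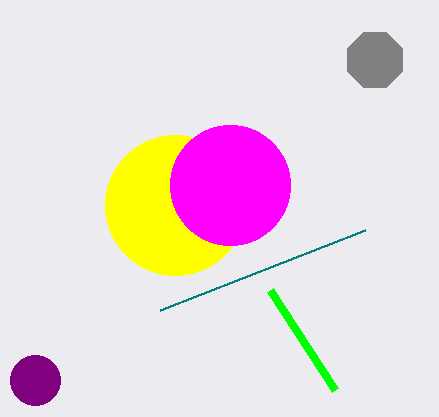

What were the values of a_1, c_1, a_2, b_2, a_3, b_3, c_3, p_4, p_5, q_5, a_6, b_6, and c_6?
a_1 = 175, c_1 = 70, a_2 = 375, b_2 = 60, a_3 = 230, b_3 = 185, c_3 = 60, p_4 = 160, p_5 = 270, q_5 = 290, a_6 = 35, b_6 = 380, c_6 = 25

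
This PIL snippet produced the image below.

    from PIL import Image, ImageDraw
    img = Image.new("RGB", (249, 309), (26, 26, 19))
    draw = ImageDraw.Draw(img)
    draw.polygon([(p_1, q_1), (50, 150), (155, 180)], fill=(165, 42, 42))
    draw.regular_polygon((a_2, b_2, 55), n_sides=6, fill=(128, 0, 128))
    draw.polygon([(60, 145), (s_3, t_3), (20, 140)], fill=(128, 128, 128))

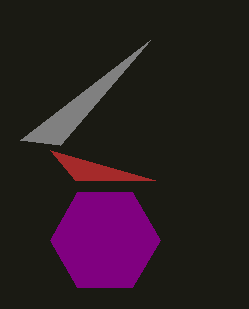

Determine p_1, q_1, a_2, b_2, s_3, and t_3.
p_1 = 75
q_1 = 180
a_2 = 105
b_2 = 240
s_3 = 150
t_3 = 40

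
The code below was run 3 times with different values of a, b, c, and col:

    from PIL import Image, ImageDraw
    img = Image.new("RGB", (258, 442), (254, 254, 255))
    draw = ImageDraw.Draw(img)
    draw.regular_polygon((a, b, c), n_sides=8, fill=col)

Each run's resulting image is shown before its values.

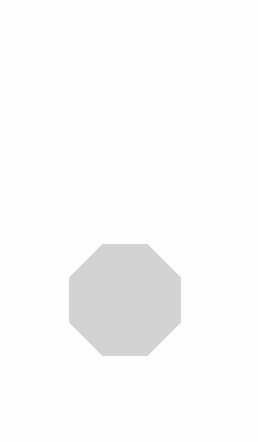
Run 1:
a = 125
b = 300
c = 60
col = 'lightgray'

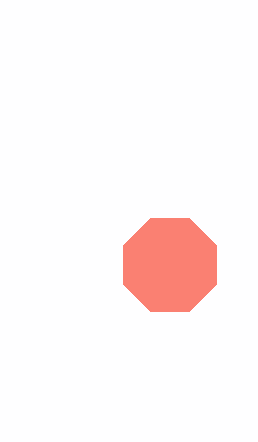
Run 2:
a = 170; b = 265; c = 50; col = 'salmon'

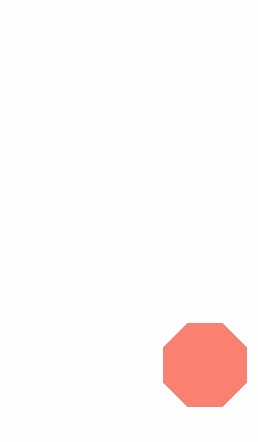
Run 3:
a = 205, b = 365, c = 45, col = 'salmon'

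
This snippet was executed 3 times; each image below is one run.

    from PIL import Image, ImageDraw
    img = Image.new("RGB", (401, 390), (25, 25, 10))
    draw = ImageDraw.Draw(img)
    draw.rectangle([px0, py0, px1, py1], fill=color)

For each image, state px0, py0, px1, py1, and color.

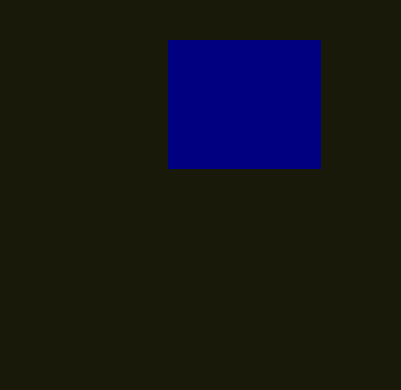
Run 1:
px0 = 168; py0 = 40; px1 = 320; py1 = 168; color = 'navy'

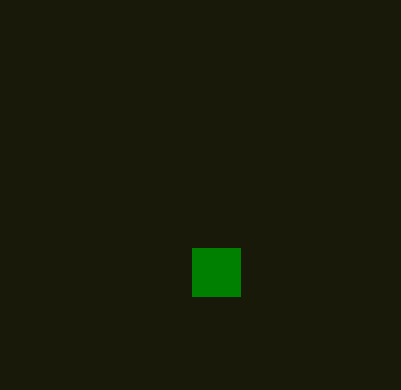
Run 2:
px0 = 192
py0 = 248
px1 = 240
py1 = 296
color = 'green'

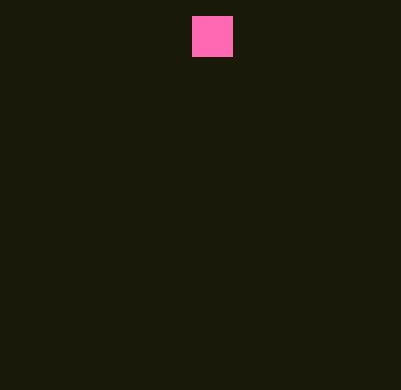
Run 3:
px0 = 192, py0 = 16, px1 = 232, py1 = 56, color = 'hotpink'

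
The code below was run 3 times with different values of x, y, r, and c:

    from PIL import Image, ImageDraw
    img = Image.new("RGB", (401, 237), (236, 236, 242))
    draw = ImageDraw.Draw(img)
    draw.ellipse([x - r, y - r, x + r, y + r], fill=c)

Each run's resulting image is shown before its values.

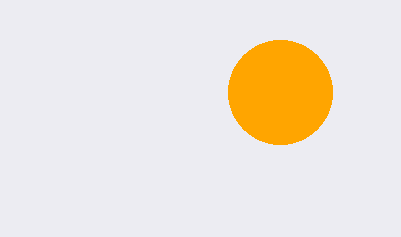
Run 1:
x = 280, y = 92, r = 52, c = 'orange'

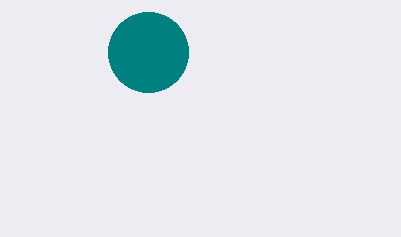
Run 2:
x = 148; y = 52; r = 40; c = 'teal'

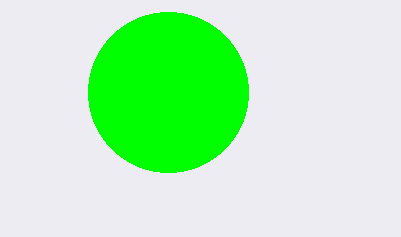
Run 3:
x = 168; y = 92; r = 80; c = 'lime'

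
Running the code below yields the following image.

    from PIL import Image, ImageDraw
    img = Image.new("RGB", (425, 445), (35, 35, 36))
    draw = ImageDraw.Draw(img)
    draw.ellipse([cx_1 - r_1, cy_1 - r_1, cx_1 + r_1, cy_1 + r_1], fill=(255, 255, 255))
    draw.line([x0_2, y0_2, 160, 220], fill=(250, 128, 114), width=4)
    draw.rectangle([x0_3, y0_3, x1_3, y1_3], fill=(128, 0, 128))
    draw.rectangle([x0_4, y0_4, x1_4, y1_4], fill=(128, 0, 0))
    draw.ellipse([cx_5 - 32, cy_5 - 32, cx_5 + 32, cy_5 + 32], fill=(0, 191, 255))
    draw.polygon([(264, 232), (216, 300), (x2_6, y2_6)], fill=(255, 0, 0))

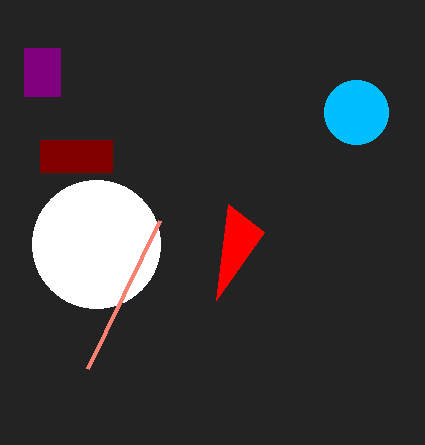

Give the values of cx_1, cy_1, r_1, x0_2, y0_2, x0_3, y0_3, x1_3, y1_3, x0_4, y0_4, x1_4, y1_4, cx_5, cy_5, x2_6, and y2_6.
cx_1 = 96; cy_1 = 244; r_1 = 64; x0_2 = 88; y0_2 = 368; x0_3 = 24; y0_3 = 48; x1_3 = 60; y1_3 = 96; x0_4 = 40; y0_4 = 140; x1_4 = 112; y1_4 = 172; cx_5 = 356; cy_5 = 112; x2_6 = 228; y2_6 = 204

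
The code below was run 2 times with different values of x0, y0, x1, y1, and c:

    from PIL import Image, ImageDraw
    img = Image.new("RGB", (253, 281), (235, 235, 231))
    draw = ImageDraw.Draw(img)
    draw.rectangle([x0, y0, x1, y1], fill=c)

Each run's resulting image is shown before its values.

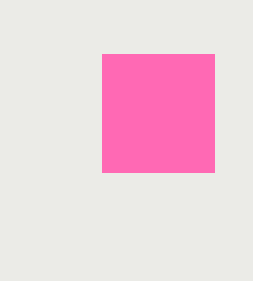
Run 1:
x0 = 102
y0 = 54
x1 = 214
y1 = 172
c = 'hotpink'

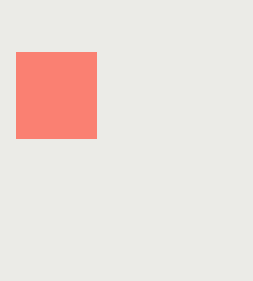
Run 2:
x0 = 16
y0 = 52
x1 = 96
y1 = 138
c = 'salmon'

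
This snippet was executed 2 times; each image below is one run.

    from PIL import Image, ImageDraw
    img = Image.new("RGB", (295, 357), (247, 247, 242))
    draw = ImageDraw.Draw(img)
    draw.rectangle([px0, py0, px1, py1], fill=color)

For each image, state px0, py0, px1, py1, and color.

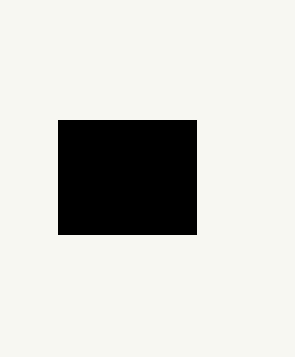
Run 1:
px0 = 58, py0 = 120, px1 = 196, py1 = 234, color = 'black'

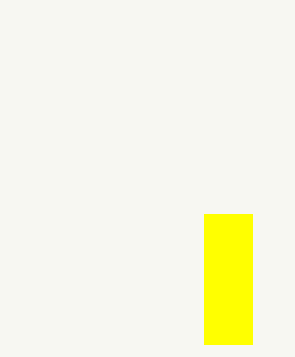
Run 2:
px0 = 204, py0 = 214, px1 = 252, py1 = 344, color = 'yellow'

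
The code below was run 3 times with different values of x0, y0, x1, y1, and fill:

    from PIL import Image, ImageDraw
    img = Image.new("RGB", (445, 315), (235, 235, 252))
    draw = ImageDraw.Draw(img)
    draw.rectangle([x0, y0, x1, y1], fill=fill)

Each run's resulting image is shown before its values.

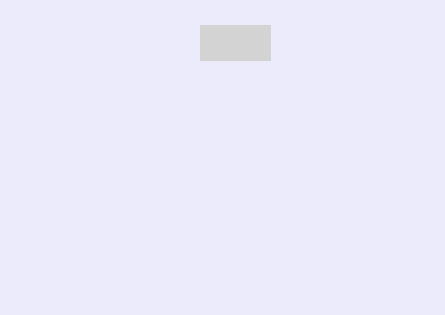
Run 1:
x0 = 200; y0 = 25; x1 = 270; y1 = 60; fill = 'lightgray'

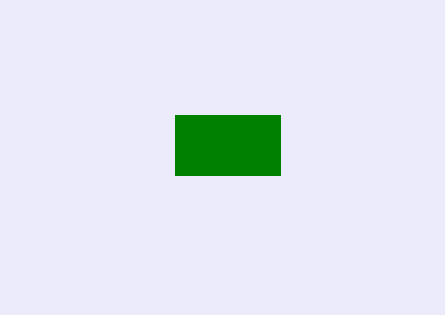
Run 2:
x0 = 175, y0 = 115, x1 = 280, y1 = 175, fill = 'green'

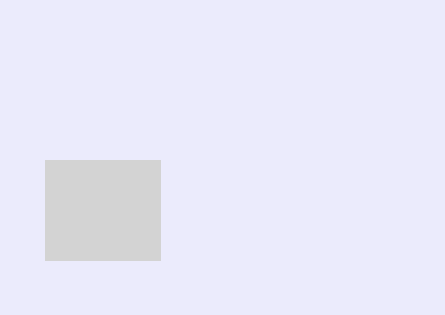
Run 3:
x0 = 45
y0 = 160
x1 = 160
y1 = 260
fill = 'lightgray'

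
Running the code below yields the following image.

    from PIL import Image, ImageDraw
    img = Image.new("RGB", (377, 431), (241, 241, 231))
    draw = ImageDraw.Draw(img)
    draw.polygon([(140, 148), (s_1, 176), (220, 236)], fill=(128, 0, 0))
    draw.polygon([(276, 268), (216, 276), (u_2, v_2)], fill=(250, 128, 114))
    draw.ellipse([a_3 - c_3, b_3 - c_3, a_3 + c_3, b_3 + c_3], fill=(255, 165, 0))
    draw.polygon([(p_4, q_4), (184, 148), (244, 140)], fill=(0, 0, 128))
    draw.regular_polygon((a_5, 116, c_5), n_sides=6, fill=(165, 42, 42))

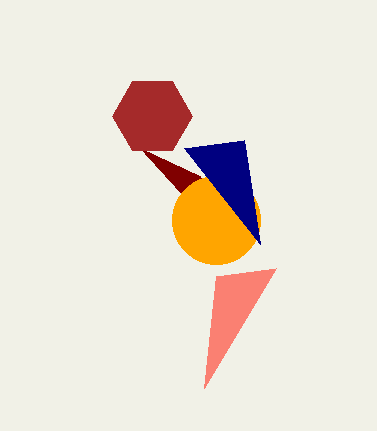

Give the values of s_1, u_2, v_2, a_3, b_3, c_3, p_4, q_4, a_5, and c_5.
s_1 = 200; u_2 = 204; v_2 = 388; a_3 = 216; b_3 = 220; c_3 = 44; p_4 = 260; q_4 = 244; a_5 = 152; c_5 = 40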